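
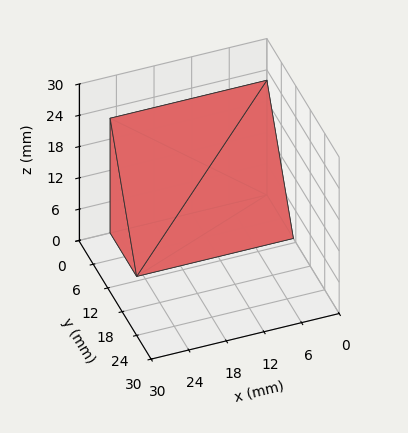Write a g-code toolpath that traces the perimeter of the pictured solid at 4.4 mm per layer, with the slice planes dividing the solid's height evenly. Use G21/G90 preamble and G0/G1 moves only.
Reading the render: the shape is a wedge (ramp): 25 × 11 mm base, rising to 22 mm along the y=0 edge and sloping linearly to z=0 at y=11 (dimensions read to the nearest mm from the axis ticks). For the g-code, the solid's height is divided into equal slices at the stated Δz and each level perimeter traced with G1 moves after a G0 lift.

; perimeter-only toolpath
G21 ; units = mm
G90 ; absolute positioning
G28 ; home
; layer 1
G0 Z4.4
G0 X0.0 Y0.0
G1 X25.0 Y0.0
G1 X25.0 Y8.8
G1 X0.0 Y8.8
G1 X0.0 Y0.0
; layer 2
G0 Z8.8
G0 X0.0 Y0.0
G1 X25.0 Y0.0
G1 X25.0 Y6.6
G1 X0.0 Y6.6
G1 X0.0 Y0.0
; layer 3
G0 Z13.2
G0 X0.0 Y0.0
G1 X25.0 Y0.0
G1 X25.0 Y4.4
G1 X0.0 Y4.4
G1 X0.0 Y0.0
; layer 4
G0 Z17.6
G0 X0.0 Y0.0
G1 X25.0 Y0.0
G1 X25.0 Y2.2
G1 X0.0 Y2.2
G1 X0.0 Y0.0
M2 ; end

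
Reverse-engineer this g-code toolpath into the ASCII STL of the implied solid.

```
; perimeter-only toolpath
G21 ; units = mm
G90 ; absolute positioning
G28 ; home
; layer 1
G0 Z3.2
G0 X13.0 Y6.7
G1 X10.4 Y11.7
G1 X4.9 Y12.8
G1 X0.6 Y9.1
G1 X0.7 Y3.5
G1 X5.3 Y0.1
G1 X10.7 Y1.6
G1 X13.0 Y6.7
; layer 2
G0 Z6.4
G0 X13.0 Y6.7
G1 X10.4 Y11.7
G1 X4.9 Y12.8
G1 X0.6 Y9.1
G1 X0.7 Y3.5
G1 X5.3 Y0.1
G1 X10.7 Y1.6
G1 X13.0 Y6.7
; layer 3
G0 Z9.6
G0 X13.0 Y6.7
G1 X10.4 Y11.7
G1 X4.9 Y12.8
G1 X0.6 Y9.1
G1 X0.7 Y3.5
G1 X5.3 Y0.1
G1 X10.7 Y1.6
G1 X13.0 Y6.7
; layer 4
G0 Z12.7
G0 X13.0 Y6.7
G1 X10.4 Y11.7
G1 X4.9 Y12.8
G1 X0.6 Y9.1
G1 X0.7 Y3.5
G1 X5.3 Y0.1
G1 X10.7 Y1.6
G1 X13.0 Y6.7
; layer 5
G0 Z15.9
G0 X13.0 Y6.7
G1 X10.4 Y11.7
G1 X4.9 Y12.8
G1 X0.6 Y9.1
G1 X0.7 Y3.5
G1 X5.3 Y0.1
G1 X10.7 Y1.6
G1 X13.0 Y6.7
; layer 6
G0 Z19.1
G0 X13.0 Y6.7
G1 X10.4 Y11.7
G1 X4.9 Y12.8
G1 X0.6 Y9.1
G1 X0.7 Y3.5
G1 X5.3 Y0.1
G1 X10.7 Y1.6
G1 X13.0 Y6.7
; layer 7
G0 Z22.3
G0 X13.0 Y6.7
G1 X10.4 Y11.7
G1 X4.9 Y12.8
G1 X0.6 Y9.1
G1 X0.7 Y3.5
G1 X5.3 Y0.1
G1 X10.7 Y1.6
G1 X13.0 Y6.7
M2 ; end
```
solid part
  facet normal 0.0000 0.0000 -1.0000
    outer loop
      vertex 4.9 12.8 0.0
      vertex 10.4 11.7 0.0
      vertex 13.0 6.7 0.0
    endloop
  endfacet
  facet normal 0.0000 0.0000 -1.0000
    outer loop
      vertex 0.6 9.1 0.0
      vertex 4.9 12.8 0.0
      vertex 13.0 6.7 0.0
    endloop
  endfacet
  facet normal 0.0000 0.0000 -1.0000
    outer loop
      vertex 0.7 3.5 0.0
      vertex 0.6 9.1 0.0
      vertex 13.0 6.7 0.0
    endloop
  endfacet
  facet normal 0.0000 0.0000 -1.0000
    outer loop
      vertex 5.3 0.1 0.0
      vertex 0.7 3.5 0.0
      vertex 13.0 6.7 0.0
    endloop
  endfacet
  facet normal 0.0000 0.0000 -1.0000
    outer loop
      vertex 10.7 1.6 0.0
      vertex 5.3 0.1 0.0
      vertex 13.0 6.7 0.0
    endloop
  endfacet
  facet normal 0.0000 0.0000 1.0000
    outer loop
      vertex 13.0 6.7 22.3
      vertex 10.4 11.7 22.3
      vertex 4.9 12.8 22.3
    endloop
  endfacet
  facet normal 0.0000 0.0000 1.0000
    outer loop
      vertex 13.0 6.7 22.3
      vertex 4.9 12.8 22.3
      vertex 0.6 9.1 22.3
    endloop
  endfacet
  facet normal 0.0000 0.0000 1.0000
    outer loop
      vertex 13.0 6.7 22.3
      vertex 0.6 9.1 22.3
      vertex 0.7 3.5 22.3
    endloop
  endfacet
  facet normal 0.0000 0.0000 1.0000
    outer loop
      vertex 13.0 6.7 22.3
      vertex 0.7 3.5 22.3
      vertex 5.3 0.1 22.3
    endloop
  endfacet
  facet normal 0.0000 0.0000 1.0000
    outer loop
      vertex 13.0 6.7 22.3
      vertex 5.3 0.1 22.3
      vertex 10.7 1.6 22.3
    endloop
  endfacet
  facet normal 0.8872 0.4614 0.0000
    outer loop
      vertex 13.0 6.7 0.0
      vertex 10.4 11.7 0.0
      vertex 10.4 11.7 22.3
    endloop
  endfacet
  facet normal 0.8872 0.4614 0.0000
    outer loop
      vertex 13.0 6.7 0.0
      vertex 10.4 11.7 22.3
      vertex 13.0 6.7 22.3
    endloop
  endfacet
  facet normal 0.1961 0.9806 0.0000
    outer loop
      vertex 10.4 11.7 0.0
      vertex 4.9 12.8 0.0
      vertex 4.9 12.8 22.3
    endloop
  endfacet
  facet normal 0.1961 0.9806 0.0000
    outer loop
      vertex 10.4 11.7 0.0
      vertex 4.9 12.8 22.3
      vertex 10.4 11.7 22.3
    endloop
  endfacet
  facet normal -0.6522 0.7580 0.0000
    outer loop
      vertex 4.9 12.8 0.0
      vertex 0.6 9.1 0.0
      vertex 0.6 9.1 22.3
    endloop
  endfacet
  facet normal -0.6522 0.7580 0.0000
    outer loop
      vertex 4.9 12.8 0.0
      vertex 0.6 9.1 22.3
      vertex 4.9 12.8 22.3
    endloop
  endfacet
  facet normal -0.9998 -0.0179 0.0000
    outer loop
      vertex 0.6 9.1 0.0
      vertex 0.7 3.5 0.0
      vertex 0.7 3.5 22.3
    endloop
  endfacet
  facet normal -0.9998 -0.0179 0.0000
    outer loop
      vertex 0.6 9.1 0.0
      vertex 0.7 3.5 22.3
      vertex 0.6 9.1 22.3
    endloop
  endfacet
  facet normal -0.5944 -0.8042 0.0000
    outer loop
      vertex 0.7 3.5 0.0
      vertex 5.3 0.1 0.0
      vertex 5.3 0.1 22.3
    endloop
  endfacet
  facet normal -0.5944 -0.8042 0.0000
    outer loop
      vertex 0.7 3.5 0.0
      vertex 5.3 0.1 22.3
      vertex 0.7 3.5 22.3
    endloop
  endfacet
  facet normal 0.2676 -0.9635 0.0000
    outer loop
      vertex 5.3 0.1 0.0
      vertex 10.7 1.6 0.0
      vertex 10.7 1.6 22.3
    endloop
  endfacet
  facet normal 0.2676 -0.9635 0.0000
    outer loop
      vertex 5.3 0.1 0.0
      vertex 10.7 1.6 22.3
      vertex 5.3 0.1 22.3
    endloop
  endfacet
  facet normal 0.9116 -0.4111 0.0000
    outer loop
      vertex 10.7 1.6 0.0
      vertex 13.0 6.7 0.0
      vertex 13.0 6.7 22.3
    endloop
  endfacet
  facet normal 0.9116 -0.4111 0.0000
    outer loop
      vertex 10.7 1.6 0.0
      vertex 13.0 6.7 22.3
      vertex 10.7 1.6 22.3
    endloop
  endfacet
endsolid part

The G0 Z moves step by Δz≈3.2 mm. Every layer's G1 loop is the same polygon, so the solid is a straight extrusion of it from z=0 to z≈22.3. Closing with flat bottom and top caps and triangulating gives 24 facets — a regular 7-sided prism (a cylinder approximated with 7 flat sides), circumscribed radius ≈ 6.5 mm, height ≈ 22.3 mm.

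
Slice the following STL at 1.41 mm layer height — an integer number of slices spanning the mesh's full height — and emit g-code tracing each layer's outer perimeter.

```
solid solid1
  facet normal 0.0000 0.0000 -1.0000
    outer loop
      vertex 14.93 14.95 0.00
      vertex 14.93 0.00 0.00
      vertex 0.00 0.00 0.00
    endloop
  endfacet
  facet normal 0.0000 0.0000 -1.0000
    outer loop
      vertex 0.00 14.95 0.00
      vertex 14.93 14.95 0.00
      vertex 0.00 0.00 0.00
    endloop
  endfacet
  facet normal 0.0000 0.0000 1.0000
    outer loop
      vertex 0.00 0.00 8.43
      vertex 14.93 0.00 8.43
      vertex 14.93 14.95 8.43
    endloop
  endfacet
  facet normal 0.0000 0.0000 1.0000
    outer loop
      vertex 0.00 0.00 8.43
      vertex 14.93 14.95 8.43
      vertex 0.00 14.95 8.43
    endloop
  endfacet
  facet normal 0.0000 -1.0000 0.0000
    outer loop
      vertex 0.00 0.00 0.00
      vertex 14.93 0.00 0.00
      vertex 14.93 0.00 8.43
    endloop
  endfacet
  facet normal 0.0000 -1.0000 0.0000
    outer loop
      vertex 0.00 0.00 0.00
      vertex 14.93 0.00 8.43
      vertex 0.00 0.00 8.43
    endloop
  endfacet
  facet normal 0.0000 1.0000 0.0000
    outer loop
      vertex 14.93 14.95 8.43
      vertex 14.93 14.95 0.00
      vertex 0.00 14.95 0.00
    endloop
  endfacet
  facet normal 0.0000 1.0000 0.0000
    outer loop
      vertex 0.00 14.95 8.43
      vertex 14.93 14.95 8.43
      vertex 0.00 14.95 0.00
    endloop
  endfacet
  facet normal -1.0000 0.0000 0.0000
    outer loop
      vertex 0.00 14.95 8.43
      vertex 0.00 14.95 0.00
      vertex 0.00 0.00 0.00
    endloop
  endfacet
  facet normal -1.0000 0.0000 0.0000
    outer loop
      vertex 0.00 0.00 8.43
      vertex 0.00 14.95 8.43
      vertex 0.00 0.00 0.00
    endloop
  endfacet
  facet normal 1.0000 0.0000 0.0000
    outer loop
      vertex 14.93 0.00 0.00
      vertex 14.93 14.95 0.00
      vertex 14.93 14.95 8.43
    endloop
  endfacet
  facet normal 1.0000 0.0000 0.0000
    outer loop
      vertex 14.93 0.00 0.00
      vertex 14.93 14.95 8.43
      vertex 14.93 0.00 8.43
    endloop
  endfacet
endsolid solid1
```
; perimeter-only toolpath
G21 ; units = mm
G90 ; absolute positioning
G28 ; home
; layer 1
G0 Z1.41
G0 X0.00 Y0.00
G1 X14.93 Y0.00
G1 X14.93 Y14.95
G1 X0.00 Y14.95
G1 X0.00 Y0.00
; layer 2
G0 Z2.81
G0 X0.00 Y0.00
G1 X14.93 Y0.00
G1 X14.93 Y14.95
G1 X0.00 Y14.95
G1 X0.00 Y0.00
; layer 3
G0 Z4.21
G0 X0.00 Y0.00
G1 X14.93 Y0.00
G1 X14.93 Y14.95
G1 X0.00 Y14.95
G1 X0.00 Y0.00
; layer 4
G0 Z5.62
G0 X0.00 Y0.00
G1 X14.93 Y0.00
G1 X14.93 Y14.95
G1 X0.00 Y14.95
G1 X0.00 Y0.00
; layer 5
G0 Z7.03
G0 X0.00 Y0.00
G1 X14.93 Y0.00
G1 X14.93 Y14.95
G1 X0.00 Y14.95
G1 X0.00 Y0.00
; layer 6
G0 Z8.43
G0 X0.00 Y0.00
G1 X14.93 Y0.00
G1 X14.93 Y14.95
G1 X0.00 Y14.95
G1 X0.00 Y0.00
M2 ; end

The solid is a rectangular box, roughly 14.9 × 14.9 mm footprint and 8.43 mm tall. Slicing at Δz = 1.41 mm — 6 equal slices spanning the solid's height, so layer i sits at z = i·h/6 — gives 6 non-empty perimeters. Each is a 4-segment closed polygon; G0 lifts to the layer z and rapids to the start vertex, then G1 traces the edges.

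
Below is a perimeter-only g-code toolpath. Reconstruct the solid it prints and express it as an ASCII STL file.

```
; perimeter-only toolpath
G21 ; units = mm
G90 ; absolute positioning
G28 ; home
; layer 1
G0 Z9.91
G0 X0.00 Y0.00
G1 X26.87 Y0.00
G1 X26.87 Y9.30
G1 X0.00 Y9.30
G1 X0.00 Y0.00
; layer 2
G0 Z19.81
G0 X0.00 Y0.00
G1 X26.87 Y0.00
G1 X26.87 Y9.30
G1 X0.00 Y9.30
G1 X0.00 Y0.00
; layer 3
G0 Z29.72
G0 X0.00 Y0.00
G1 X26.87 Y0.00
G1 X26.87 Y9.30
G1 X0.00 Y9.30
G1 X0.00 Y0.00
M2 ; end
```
solid part
  facet normal 0.0000 0.0000 -1.0000
    outer loop
      vertex 26.87 9.30 0.00
      vertex 26.87 0.00 0.00
      vertex 0.00 0.00 0.00
    endloop
  endfacet
  facet normal 0.0000 0.0000 -1.0000
    outer loop
      vertex 0.00 9.30 0.00
      vertex 26.87 9.30 0.00
      vertex 0.00 0.00 0.00
    endloop
  endfacet
  facet normal 0.0000 0.0000 1.0000
    outer loop
      vertex 0.00 0.00 29.72
      vertex 26.87 0.00 29.72
      vertex 26.87 9.30 29.72
    endloop
  endfacet
  facet normal 0.0000 0.0000 1.0000
    outer loop
      vertex 0.00 0.00 29.72
      vertex 26.87 9.30 29.72
      vertex 0.00 9.30 29.72
    endloop
  endfacet
  facet normal 0.0000 -1.0000 0.0000
    outer loop
      vertex 0.00 0.00 0.00
      vertex 26.87 0.00 0.00
      vertex 26.87 0.00 29.72
    endloop
  endfacet
  facet normal 0.0000 -1.0000 0.0000
    outer loop
      vertex 0.00 0.00 0.00
      vertex 26.87 0.00 29.72
      vertex 0.00 0.00 29.72
    endloop
  endfacet
  facet normal 0.0000 1.0000 0.0000
    outer loop
      vertex 26.87 9.30 29.72
      vertex 26.87 9.30 0.00
      vertex 0.00 9.30 0.00
    endloop
  endfacet
  facet normal 0.0000 1.0000 0.0000
    outer loop
      vertex 0.00 9.30 29.72
      vertex 26.87 9.30 29.72
      vertex 0.00 9.30 0.00
    endloop
  endfacet
  facet normal -1.0000 0.0000 0.0000
    outer loop
      vertex 0.00 9.30 29.72
      vertex 0.00 9.30 0.00
      vertex 0.00 0.00 0.00
    endloop
  endfacet
  facet normal -1.0000 0.0000 0.0000
    outer loop
      vertex 0.00 0.00 29.72
      vertex 0.00 9.30 29.72
      vertex 0.00 0.00 0.00
    endloop
  endfacet
  facet normal 1.0000 0.0000 0.0000
    outer loop
      vertex 26.87 0.00 0.00
      vertex 26.87 9.30 0.00
      vertex 26.87 9.30 29.72
    endloop
  endfacet
  facet normal 1.0000 0.0000 0.0000
    outer loop
      vertex 26.87 0.00 0.00
      vertex 26.87 9.30 29.72
      vertex 26.87 0.00 29.72
    endloop
  endfacet
endsolid part

The G0 Z moves step by Δz≈9.91 mm. Every layer's G1 loop is the same polygon, so the solid is a straight extrusion of it from z=0 to z≈29.7. Closing with flat bottom and top caps and triangulating gives 12 facets — a rectangular box, roughly 26.9 × 9.3 mm footprint and 29.7 mm tall.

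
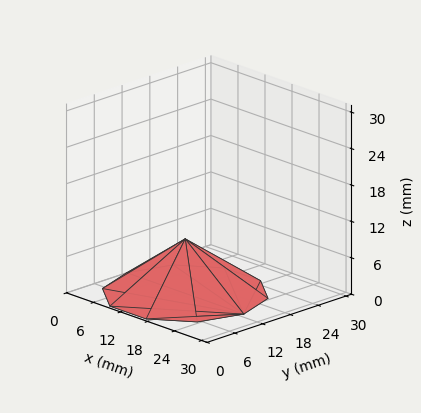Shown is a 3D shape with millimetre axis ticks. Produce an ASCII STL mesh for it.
Reading the render: the shape is a regular 10-sided pyramid, base circumscribed radius ≈ 13 mm, apex at z ≈ 9 mm (dimensions read to the nearest mm from the axis ticks). For the STL, each face is triangulated and given an outward normal.

solid part
  facet normal 0.0000 0.0000 -1.0000
    outer loop
      vertex 17.02 25.36 0.00
      vertex 23.52 20.64 0.00
      vertex 26.00 13.00 0.00
    endloop
  endfacet
  facet normal 0.0000 0.0000 -1.0000
    outer loop
      vertex 8.98 25.36 0.00
      vertex 17.02 25.36 0.00
      vertex 26.00 13.00 0.00
    endloop
  endfacet
  facet normal 0.0000 0.0000 -1.0000
    outer loop
      vertex 2.48 20.64 0.00
      vertex 8.98 25.36 0.00
      vertex 26.00 13.00 0.00
    endloop
  endfacet
  facet normal 0.0000 0.0000 -1.0000
    outer loop
      vertex 0.00 13.00 0.00
      vertex 2.48 20.64 0.00
      vertex 26.00 13.00 0.00
    endloop
  endfacet
  facet normal 0.0000 0.0000 -1.0000
    outer loop
      vertex 2.48 5.36 0.00
      vertex 0.00 13.00 0.00
      vertex 26.00 13.00 0.00
    endloop
  endfacet
  facet normal 0.0000 0.0000 -1.0000
    outer loop
      vertex 8.98 0.64 0.00
      vertex 2.48 5.36 0.00
      vertex 26.00 13.00 0.00
    endloop
  endfacet
  facet normal 0.0000 0.0000 -1.0000
    outer loop
      vertex 17.02 0.64 0.00
      vertex 8.98 0.64 0.00
      vertex 26.00 13.00 0.00
    endloop
  endfacet
  facet normal 0.0000 0.0000 -1.0000
    outer loop
      vertex 23.52 5.36 0.00
      vertex 17.02 0.64 0.00
      vertex 26.00 13.00 0.00
    endloop
  endfacet
  facet normal 0.5597 0.1817 0.8085
    outer loop
      vertex 26.00 13.00 0.00
      vertex 23.52 20.64 0.00
      vertex 13.00 13.00 9.00
    endloop
  endfacet
  facet normal 0.3458 0.4762 0.8085
    outer loop
      vertex 23.52 20.64 0.00
      vertex 17.02 25.36 0.00
      vertex 13.00 13.00 9.00
    endloop
  endfacet
  facet normal 0.0000 0.5886 0.8084
    outer loop
      vertex 17.02 25.36 0.00
      vertex 8.98 25.36 0.00
      vertex 13.00 13.00 9.00
    endloop
  endfacet
  facet normal -0.3458 0.4762 0.8085
    outer loop
      vertex 8.98 25.36 0.00
      vertex 2.48 20.64 0.00
      vertex 13.00 13.00 9.00
    endloop
  endfacet
  facet normal -0.5597 0.1817 0.8085
    outer loop
      vertex 2.48 20.64 0.00
      vertex 0.00 13.00 0.00
      vertex 13.00 13.00 9.00
    endloop
  endfacet
  facet normal -0.5597 -0.1817 0.8085
    outer loop
      vertex 0.00 13.00 0.00
      vertex 2.48 5.36 0.00
      vertex 13.00 13.00 9.00
    endloop
  endfacet
  facet normal -0.3458 -0.4762 0.8085
    outer loop
      vertex 2.48 5.36 0.00
      vertex 8.98 0.64 0.00
      vertex 13.00 13.00 9.00
    endloop
  endfacet
  facet normal 0.0000 -0.5886 0.8084
    outer loop
      vertex 8.98 0.64 0.00
      vertex 17.02 0.64 0.00
      vertex 13.00 13.00 9.00
    endloop
  endfacet
  facet normal 0.3458 -0.4762 0.8085
    outer loop
      vertex 17.02 0.64 0.00
      vertex 23.52 5.36 0.00
      vertex 13.00 13.00 9.00
    endloop
  endfacet
  facet normal 0.5597 -0.1817 0.8085
    outer loop
      vertex 23.52 5.36 0.00
      vertex 26.00 13.00 0.00
      vertex 13.00 13.00 9.00
    endloop
  endfacet
endsolid part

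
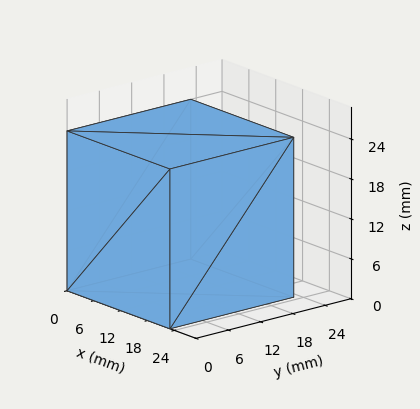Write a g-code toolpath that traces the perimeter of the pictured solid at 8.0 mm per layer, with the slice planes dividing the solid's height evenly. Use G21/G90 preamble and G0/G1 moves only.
Reading the render: the shape is a rectangular box, roughly 23 × 23 mm footprint and 24 mm tall (dimensions read to the nearest mm from the axis ticks). For the g-code, the solid's height is divided into equal slices at the stated Δz and each level perimeter traced with G1 moves after a G0 lift.

; perimeter-only toolpath
G21 ; units = mm
G90 ; absolute positioning
G28 ; home
; layer 1
G0 Z8.0
G0 X0.0 Y0.0
G1 X23.0 Y0.0
G1 X23.0 Y23.0
G1 X0.0 Y23.0
G1 X0.0 Y0.0
; layer 2
G0 Z16.0
G0 X0.0 Y0.0
G1 X23.0 Y0.0
G1 X23.0 Y23.0
G1 X0.0 Y23.0
G1 X0.0 Y0.0
; layer 3
G0 Z24.0
G0 X0.0 Y0.0
G1 X23.0 Y0.0
G1 X23.0 Y23.0
G1 X0.0 Y23.0
G1 X0.0 Y0.0
M2 ; end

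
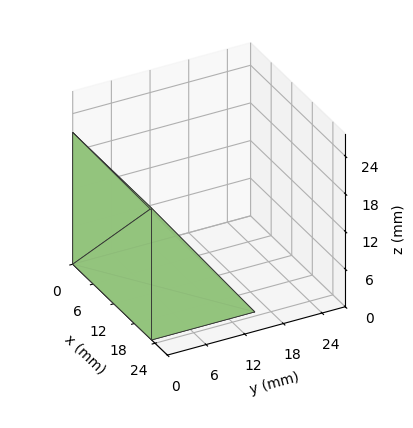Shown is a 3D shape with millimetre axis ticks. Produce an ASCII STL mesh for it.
Reading the render: the shape is a wedge (ramp): 23 × 16 mm base, rising to 21 mm along the y=0 edge and sloping linearly to z=0 at y=16 (dimensions read to the nearest mm from the axis ticks). For the STL, each face is triangulated and given an outward normal.

solid part
  facet normal 0.0000 0.0000 -1.0000
    outer loop
      vertex 23.00 16.00 0.00
      vertex 23.00 0.00 0.00
      vertex 0.00 0.00 0.00
    endloop
  endfacet
  facet normal 0.0000 0.0000 -1.0000
    outer loop
      vertex 0.00 16.00 0.00
      vertex 23.00 16.00 0.00
      vertex 0.00 0.00 0.00
    endloop
  endfacet
  facet normal 0.0000 -1.0000 0.0000
    outer loop
      vertex 0.00 0.00 0.00
      vertex 23.00 0.00 0.00
      vertex 23.00 0.00 21.00
    endloop
  endfacet
  facet normal 0.0000 -1.0000 0.0000
    outer loop
      vertex 0.00 0.00 0.00
      vertex 23.00 0.00 21.00
      vertex 0.00 0.00 21.00
    endloop
  endfacet
  facet normal 0.0000 0.7954 0.6060
    outer loop
      vertex 0.00 0.00 21.00
      vertex 23.00 0.00 21.00
      vertex 23.00 16.00 0.00
    endloop
  endfacet
  facet normal 0.0000 0.7954 0.6060
    outer loop
      vertex 0.00 0.00 21.00
      vertex 23.00 16.00 0.00
      vertex 0.00 16.00 0.00
    endloop
  endfacet
  facet normal -1.0000 0.0000 0.0000
    outer loop
      vertex 0.00 0.00 21.00
      vertex 0.00 16.00 0.00
      vertex 0.00 0.00 0.00
    endloop
  endfacet
  facet normal 1.0000 0.0000 0.0000
    outer loop
      vertex 23.00 0.00 0.00
      vertex 23.00 16.00 0.00
      vertex 23.00 0.00 21.00
    endloop
  endfacet
endsolid part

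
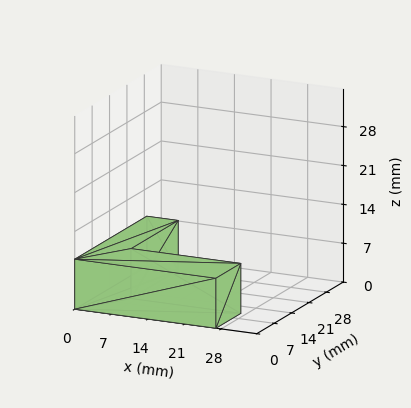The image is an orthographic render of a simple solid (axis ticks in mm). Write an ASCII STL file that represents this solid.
Reading the render: the shape is an L-shaped prism: outer 27 × 29 mm, arm thicknesses ≈ 10 mm (horizontal) and 6 mm (vertical), extruded 9 mm in z (dimensions read to the nearest mm from the axis ticks). For the STL, each face is triangulated and given an outward normal.

solid part
  facet normal 0.0000 0.0000 -1.0000
    outer loop
      vertex 27.00 10.00 0.00
      vertex 27.00 0.00 0.00
      vertex 0.00 0.00 0.00
    endloop
  endfacet
  facet normal 0.0000 0.0000 -1.0000
    outer loop
      vertex 6.00 10.00 0.00
      vertex 27.00 10.00 0.00
      vertex 0.00 0.00 0.00
    endloop
  endfacet
  facet normal 0.0000 0.0000 -1.0000
    outer loop
      vertex 6.00 29.00 0.00
      vertex 6.00 10.00 0.00
      vertex 0.00 0.00 0.00
    endloop
  endfacet
  facet normal 0.0000 0.0000 -1.0000
    outer loop
      vertex 0.00 29.00 0.00
      vertex 6.00 29.00 0.00
      vertex 0.00 0.00 0.00
    endloop
  endfacet
  facet normal 0.0000 0.0000 1.0000
    outer loop
      vertex 0.00 0.00 9.00
      vertex 27.00 0.00 9.00
      vertex 27.00 10.00 9.00
    endloop
  endfacet
  facet normal 0.0000 0.0000 1.0000
    outer loop
      vertex 0.00 0.00 9.00
      vertex 27.00 10.00 9.00
      vertex 6.00 10.00 9.00
    endloop
  endfacet
  facet normal 0.0000 0.0000 1.0000
    outer loop
      vertex 0.00 0.00 9.00
      vertex 6.00 10.00 9.00
      vertex 6.00 29.00 9.00
    endloop
  endfacet
  facet normal 0.0000 0.0000 1.0000
    outer loop
      vertex 0.00 0.00 9.00
      vertex 6.00 29.00 9.00
      vertex 0.00 29.00 9.00
    endloop
  endfacet
  facet normal 0.0000 -1.0000 0.0000
    outer loop
      vertex 0.00 0.00 0.00
      vertex 27.00 0.00 0.00
      vertex 27.00 0.00 9.00
    endloop
  endfacet
  facet normal 0.0000 -1.0000 0.0000
    outer loop
      vertex 0.00 0.00 0.00
      vertex 27.00 0.00 9.00
      vertex 0.00 0.00 9.00
    endloop
  endfacet
  facet normal 1.0000 0.0000 0.0000
    outer loop
      vertex 27.00 0.00 0.00
      vertex 27.00 10.00 0.00
      vertex 27.00 10.00 9.00
    endloop
  endfacet
  facet normal 1.0000 0.0000 0.0000
    outer loop
      vertex 27.00 0.00 0.00
      vertex 27.00 10.00 9.00
      vertex 27.00 0.00 9.00
    endloop
  endfacet
  facet normal 0.0000 1.0000 0.0000
    outer loop
      vertex 27.00 10.00 0.00
      vertex 6.00 10.00 0.00
      vertex 6.00 10.00 9.00
    endloop
  endfacet
  facet normal 0.0000 1.0000 0.0000
    outer loop
      vertex 27.00 10.00 0.00
      vertex 6.00 10.00 9.00
      vertex 27.00 10.00 9.00
    endloop
  endfacet
  facet normal 1.0000 0.0000 0.0000
    outer loop
      vertex 6.00 10.00 0.00
      vertex 6.00 29.00 0.00
      vertex 6.00 29.00 9.00
    endloop
  endfacet
  facet normal 1.0000 0.0000 0.0000
    outer loop
      vertex 6.00 10.00 0.00
      vertex 6.00 29.00 9.00
      vertex 6.00 10.00 9.00
    endloop
  endfacet
  facet normal 0.0000 1.0000 0.0000
    outer loop
      vertex 6.00 29.00 0.00
      vertex 0.00 29.00 0.00
      vertex 0.00 29.00 9.00
    endloop
  endfacet
  facet normal 0.0000 1.0000 0.0000
    outer loop
      vertex 6.00 29.00 0.00
      vertex 0.00 29.00 9.00
      vertex 6.00 29.00 9.00
    endloop
  endfacet
  facet normal -1.0000 0.0000 0.0000
    outer loop
      vertex 0.00 29.00 0.00
      vertex 0.00 0.00 0.00
      vertex 0.00 0.00 9.00
    endloop
  endfacet
  facet normal -1.0000 0.0000 0.0000
    outer loop
      vertex 0.00 29.00 0.00
      vertex 0.00 0.00 9.00
      vertex 0.00 29.00 9.00
    endloop
  endfacet
endsolid part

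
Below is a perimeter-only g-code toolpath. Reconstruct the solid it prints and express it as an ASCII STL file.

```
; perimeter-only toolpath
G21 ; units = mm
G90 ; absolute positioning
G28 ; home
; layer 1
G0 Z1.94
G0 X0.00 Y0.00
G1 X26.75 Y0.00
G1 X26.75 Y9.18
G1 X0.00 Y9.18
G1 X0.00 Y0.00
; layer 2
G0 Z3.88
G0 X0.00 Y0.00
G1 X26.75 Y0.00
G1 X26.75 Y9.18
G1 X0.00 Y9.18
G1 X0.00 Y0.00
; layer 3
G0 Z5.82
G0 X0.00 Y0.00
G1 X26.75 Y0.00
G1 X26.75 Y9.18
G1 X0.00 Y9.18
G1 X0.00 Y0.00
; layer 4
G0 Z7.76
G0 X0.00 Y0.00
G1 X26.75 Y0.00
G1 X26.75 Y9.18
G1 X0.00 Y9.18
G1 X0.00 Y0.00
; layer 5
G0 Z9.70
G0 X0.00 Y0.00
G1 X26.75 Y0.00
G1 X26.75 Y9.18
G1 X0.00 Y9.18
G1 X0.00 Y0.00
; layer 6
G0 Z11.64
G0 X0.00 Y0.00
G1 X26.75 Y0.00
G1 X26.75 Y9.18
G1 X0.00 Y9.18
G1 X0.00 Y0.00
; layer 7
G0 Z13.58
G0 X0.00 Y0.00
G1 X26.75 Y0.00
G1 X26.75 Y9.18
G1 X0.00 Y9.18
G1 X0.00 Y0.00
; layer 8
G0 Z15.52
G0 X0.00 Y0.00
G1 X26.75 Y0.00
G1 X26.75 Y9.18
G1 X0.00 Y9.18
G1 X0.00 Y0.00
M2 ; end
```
solid part
  facet normal 0.0000 0.0000 -1.0000
    outer loop
      vertex 26.75 9.18 0.00
      vertex 26.75 0.00 0.00
      vertex 0.00 0.00 0.00
    endloop
  endfacet
  facet normal 0.0000 0.0000 -1.0000
    outer loop
      vertex 0.00 9.18 0.00
      vertex 26.75 9.18 0.00
      vertex 0.00 0.00 0.00
    endloop
  endfacet
  facet normal 0.0000 0.0000 1.0000
    outer loop
      vertex 0.00 0.00 15.52
      vertex 26.75 0.00 15.52
      vertex 26.75 9.18 15.52
    endloop
  endfacet
  facet normal 0.0000 0.0000 1.0000
    outer loop
      vertex 0.00 0.00 15.52
      vertex 26.75 9.18 15.52
      vertex 0.00 9.18 15.52
    endloop
  endfacet
  facet normal 0.0000 -1.0000 0.0000
    outer loop
      vertex 0.00 0.00 0.00
      vertex 26.75 0.00 0.00
      vertex 26.75 0.00 15.52
    endloop
  endfacet
  facet normal 0.0000 -1.0000 0.0000
    outer loop
      vertex 0.00 0.00 0.00
      vertex 26.75 0.00 15.52
      vertex 0.00 0.00 15.52
    endloop
  endfacet
  facet normal 0.0000 1.0000 0.0000
    outer loop
      vertex 26.75 9.18 15.52
      vertex 26.75 9.18 0.00
      vertex 0.00 9.18 0.00
    endloop
  endfacet
  facet normal 0.0000 1.0000 0.0000
    outer loop
      vertex 0.00 9.18 15.52
      vertex 26.75 9.18 15.52
      vertex 0.00 9.18 0.00
    endloop
  endfacet
  facet normal -1.0000 0.0000 0.0000
    outer loop
      vertex 0.00 9.18 15.52
      vertex 0.00 9.18 0.00
      vertex 0.00 0.00 0.00
    endloop
  endfacet
  facet normal -1.0000 0.0000 0.0000
    outer loop
      vertex 0.00 0.00 15.52
      vertex 0.00 9.18 15.52
      vertex 0.00 0.00 0.00
    endloop
  endfacet
  facet normal 1.0000 0.0000 0.0000
    outer loop
      vertex 26.75 0.00 0.00
      vertex 26.75 9.18 0.00
      vertex 26.75 9.18 15.52
    endloop
  endfacet
  facet normal 1.0000 0.0000 0.0000
    outer loop
      vertex 26.75 0.00 0.00
      vertex 26.75 9.18 15.52
      vertex 26.75 0.00 15.52
    endloop
  endfacet
endsolid part

The G0 Z moves step by Δz≈1.94 mm. Every layer's G1 loop is the same polygon, so the solid is a straight extrusion of it from z=0 to z≈15.5. Closing with flat bottom and top caps and triangulating gives 12 facets — a rectangular box, roughly 26.8 × 9.18 mm footprint and 15.5 mm tall.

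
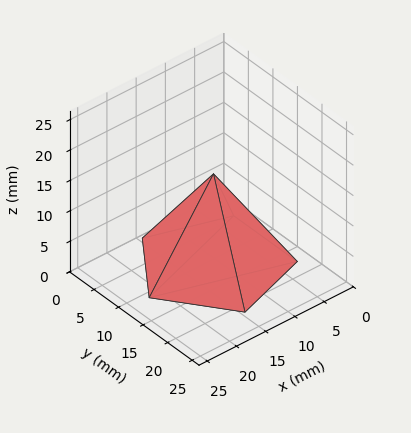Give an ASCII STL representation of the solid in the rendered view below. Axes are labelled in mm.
Reading the render: the shape is a regular 5-sided pyramid, base circumscribed radius ≈ 11 mm, apex at z ≈ 15 mm (dimensions read to the nearest mm from the axis ticks). For the STL, each face is triangulated and given an outward normal.

solid part
  facet normal 0.0000 0.0000 -1.0000
    outer loop
      vertex 2.10 17.47 0.00
      vertex 14.40 21.46 0.00
      vertex 22.00 11.00 0.00
    endloop
  endfacet
  facet normal 0.0000 0.0000 -1.0000
    outer loop
      vertex 2.10 4.53 0.00
      vertex 2.10 17.47 0.00
      vertex 22.00 11.00 0.00
    endloop
  endfacet
  facet normal 0.0000 0.0000 -1.0000
    outer loop
      vertex 14.40 0.54 0.00
      vertex 2.10 4.53 0.00
      vertex 22.00 11.00 0.00
    endloop
  endfacet
  facet normal 0.6958 0.5055 0.5102
    outer loop
      vertex 22.00 11.00 0.00
      vertex 14.40 21.46 0.00
      vertex 11.00 11.00 15.00
    endloop
  endfacet
  facet normal -0.2654 0.8180 0.5103
    outer loop
      vertex 14.40 21.46 0.00
      vertex 2.10 17.47 0.00
      vertex 11.00 11.00 15.00
    endloop
  endfacet
  facet normal -0.8600 0.0000 0.5103
    outer loop
      vertex 2.10 17.47 0.00
      vertex 2.10 4.53 0.00
      vertex 11.00 11.00 15.00
    endloop
  endfacet
  facet normal -0.2654 -0.8180 0.5103
    outer loop
      vertex 2.10 4.53 0.00
      vertex 14.40 0.54 0.00
      vertex 11.00 11.00 15.00
    endloop
  endfacet
  facet normal 0.6958 -0.5055 0.5102
    outer loop
      vertex 14.40 0.54 0.00
      vertex 22.00 11.00 0.00
      vertex 11.00 11.00 15.00
    endloop
  endfacet
endsolid part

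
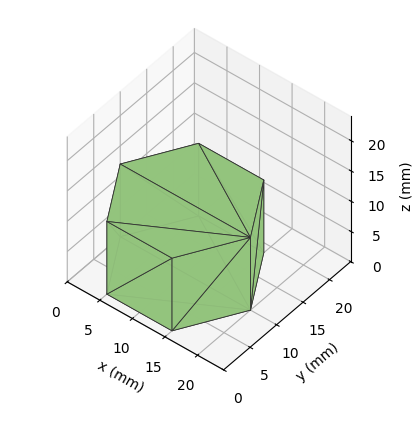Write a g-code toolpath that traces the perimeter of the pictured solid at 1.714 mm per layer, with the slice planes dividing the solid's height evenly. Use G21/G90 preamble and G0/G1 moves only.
Reading the render: the shape is a regular 6-sided prism (a cylinder approximated with 6 flat sides), circumscribed radius ≈ 10 mm, height ≈ 12 mm (dimensions read to the nearest mm from the axis ticks). For the g-code, the solid's height is divided into equal slices at the stated Δz and each level perimeter traced with G1 moves after a G0 lift.

; perimeter-only toolpath
G21 ; units = mm
G90 ; absolute positioning
G28 ; home
; layer 1
G0 Z1.714
G0 X20.000 Y10.000
G1 X15.000 Y18.660
G1 X5.000 Y18.660
G1 X0.000 Y10.000
G1 X5.000 Y1.340
G1 X15.000 Y1.340
G1 X20.000 Y10.000
; layer 2
G0 Z3.429
G0 X20.000 Y10.000
G1 X15.000 Y18.660
G1 X5.000 Y18.660
G1 X0.000 Y10.000
G1 X5.000 Y1.340
G1 X15.000 Y1.340
G1 X20.000 Y10.000
; layer 3
G0 Z5.143
G0 X20.000 Y10.000
G1 X15.000 Y18.660
G1 X5.000 Y18.660
G1 X0.000 Y10.000
G1 X5.000 Y1.340
G1 X15.000 Y1.340
G1 X20.000 Y10.000
; layer 4
G0 Z6.857
G0 X20.000 Y10.000
G1 X15.000 Y18.660
G1 X5.000 Y18.660
G1 X0.000 Y10.000
G1 X5.000 Y1.340
G1 X15.000 Y1.340
G1 X20.000 Y10.000
; layer 5
G0 Z8.571
G0 X20.000 Y10.000
G1 X15.000 Y18.660
G1 X5.000 Y18.660
G1 X0.000 Y10.000
G1 X5.000 Y1.340
G1 X15.000 Y1.340
G1 X20.000 Y10.000
; layer 6
G0 Z10.286
G0 X20.000 Y10.000
G1 X15.000 Y18.660
G1 X5.000 Y18.660
G1 X0.000 Y10.000
G1 X5.000 Y1.340
G1 X15.000 Y1.340
G1 X20.000 Y10.000
; layer 7
G0 Z12.000
G0 X20.000 Y10.000
G1 X15.000 Y18.660
G1 X5.000 Y18.660
G1 X0.000 Y10.000
G1 X5.000 Y1.340
G1 X15.000 Y1.340
G1 X20.000 Y10.000
M2 ; end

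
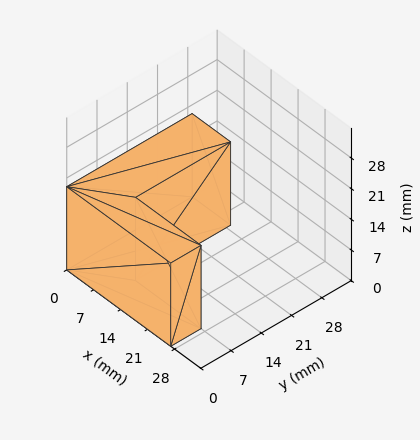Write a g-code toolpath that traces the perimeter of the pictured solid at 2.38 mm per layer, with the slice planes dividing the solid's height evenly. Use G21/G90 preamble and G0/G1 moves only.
Reading the render: the shape is an L-shaped prism: outer 27 × 29 mm, arm thicknesses ≈ 7 mm (horizontal) and 10 mm (vertical), extruded 19 mm in z (dimensions read to the nearest mm from the axis ticks). For the g-code, the solid's height is divided into equal slices at the stated Δz and each level perimeter traced with G1 moves after a G0 lift.

; perimeter-only toolpath
G21 ; units = mm
G90 ; absolute positioning
G28 ; home
; layer 1
G0 Z2.38
G0 X0.00 Y0.00
G1 X27.00 Y0.00
G1 X27.00 Y7.00
G1 X10.00 Y7.00
G1 X10.00 Y29.00
G1 X0.00 Y29.00
G1 X0.00 Y0.00
; layer 2
G0 Z4.75
G0 X0.00 Y0.00
G1 X27.00 Y0.00
G1 X27.00 Y7.00
G1 X10.00 Y7.00
G1 X10.00 Y29.00
G1 X0.00 Y29.00
G1 X0.00 Y0.00
; layer 3
G0 Z7.12
G0 X0.00 Y0.00
G1 X27.00 Y0.00
G1 X27.00 Y7.00
G1 X10.00 Y7.00
G1 X10.00 Y29.00
G1 X0.00 Y29.00
G1 X0.00 Y0.00
; layer 4
G0 Z9.50
G0 X0.00 Y0.00
G1 X27.00 Y0.00
G1 X27.00 Y7.00
G1 X10.00 Y7.00
G1 X10.00 Y29.00
G1 X0.00 Y29.00
G1 X0.00 Y0.00
; layer 5
G0 Z11.88
G0 X0.00 Y0.00
G1 X27.00 Y0.00
G1 X27.00 Y7.00
G1 X10.00 Y7.00
G1 X10.00 Y29.00
G1 X0.00 Y29.00
G1 X0.00 Y0.00
; layer 6
G0 Z14.25
G0 X0.00 Y0.00
G1 X27.00 Y0.00
G1 X27.00 Y7.00
G1 X10.00 Y7.00
G1 X10.00 Y29.00
G1 X0.00 Y29.00
G1 X0.00 Y0.00
; layer 7
G0 Z16.62
G0 X0.00 Y0.00
G1 X27.00 Y0.00
G1 X27.00 Y7.00
G1 X10.00 Y7.00
G1 X10.00 Y29.00
G1 X0.00 Y29.00
G1 X0.00 Y0.00
; layer 8
G0 Z19.00
G0 X0.00 Y0.00
G1 X27.00 Y0.00
G1 X27.00 Y7.00
G1 X10.00 Y7.00
G1 X10.00 Y29.00
G1 X0.00 Y29.00
G1 X0.00 Y0.00
M2 ; end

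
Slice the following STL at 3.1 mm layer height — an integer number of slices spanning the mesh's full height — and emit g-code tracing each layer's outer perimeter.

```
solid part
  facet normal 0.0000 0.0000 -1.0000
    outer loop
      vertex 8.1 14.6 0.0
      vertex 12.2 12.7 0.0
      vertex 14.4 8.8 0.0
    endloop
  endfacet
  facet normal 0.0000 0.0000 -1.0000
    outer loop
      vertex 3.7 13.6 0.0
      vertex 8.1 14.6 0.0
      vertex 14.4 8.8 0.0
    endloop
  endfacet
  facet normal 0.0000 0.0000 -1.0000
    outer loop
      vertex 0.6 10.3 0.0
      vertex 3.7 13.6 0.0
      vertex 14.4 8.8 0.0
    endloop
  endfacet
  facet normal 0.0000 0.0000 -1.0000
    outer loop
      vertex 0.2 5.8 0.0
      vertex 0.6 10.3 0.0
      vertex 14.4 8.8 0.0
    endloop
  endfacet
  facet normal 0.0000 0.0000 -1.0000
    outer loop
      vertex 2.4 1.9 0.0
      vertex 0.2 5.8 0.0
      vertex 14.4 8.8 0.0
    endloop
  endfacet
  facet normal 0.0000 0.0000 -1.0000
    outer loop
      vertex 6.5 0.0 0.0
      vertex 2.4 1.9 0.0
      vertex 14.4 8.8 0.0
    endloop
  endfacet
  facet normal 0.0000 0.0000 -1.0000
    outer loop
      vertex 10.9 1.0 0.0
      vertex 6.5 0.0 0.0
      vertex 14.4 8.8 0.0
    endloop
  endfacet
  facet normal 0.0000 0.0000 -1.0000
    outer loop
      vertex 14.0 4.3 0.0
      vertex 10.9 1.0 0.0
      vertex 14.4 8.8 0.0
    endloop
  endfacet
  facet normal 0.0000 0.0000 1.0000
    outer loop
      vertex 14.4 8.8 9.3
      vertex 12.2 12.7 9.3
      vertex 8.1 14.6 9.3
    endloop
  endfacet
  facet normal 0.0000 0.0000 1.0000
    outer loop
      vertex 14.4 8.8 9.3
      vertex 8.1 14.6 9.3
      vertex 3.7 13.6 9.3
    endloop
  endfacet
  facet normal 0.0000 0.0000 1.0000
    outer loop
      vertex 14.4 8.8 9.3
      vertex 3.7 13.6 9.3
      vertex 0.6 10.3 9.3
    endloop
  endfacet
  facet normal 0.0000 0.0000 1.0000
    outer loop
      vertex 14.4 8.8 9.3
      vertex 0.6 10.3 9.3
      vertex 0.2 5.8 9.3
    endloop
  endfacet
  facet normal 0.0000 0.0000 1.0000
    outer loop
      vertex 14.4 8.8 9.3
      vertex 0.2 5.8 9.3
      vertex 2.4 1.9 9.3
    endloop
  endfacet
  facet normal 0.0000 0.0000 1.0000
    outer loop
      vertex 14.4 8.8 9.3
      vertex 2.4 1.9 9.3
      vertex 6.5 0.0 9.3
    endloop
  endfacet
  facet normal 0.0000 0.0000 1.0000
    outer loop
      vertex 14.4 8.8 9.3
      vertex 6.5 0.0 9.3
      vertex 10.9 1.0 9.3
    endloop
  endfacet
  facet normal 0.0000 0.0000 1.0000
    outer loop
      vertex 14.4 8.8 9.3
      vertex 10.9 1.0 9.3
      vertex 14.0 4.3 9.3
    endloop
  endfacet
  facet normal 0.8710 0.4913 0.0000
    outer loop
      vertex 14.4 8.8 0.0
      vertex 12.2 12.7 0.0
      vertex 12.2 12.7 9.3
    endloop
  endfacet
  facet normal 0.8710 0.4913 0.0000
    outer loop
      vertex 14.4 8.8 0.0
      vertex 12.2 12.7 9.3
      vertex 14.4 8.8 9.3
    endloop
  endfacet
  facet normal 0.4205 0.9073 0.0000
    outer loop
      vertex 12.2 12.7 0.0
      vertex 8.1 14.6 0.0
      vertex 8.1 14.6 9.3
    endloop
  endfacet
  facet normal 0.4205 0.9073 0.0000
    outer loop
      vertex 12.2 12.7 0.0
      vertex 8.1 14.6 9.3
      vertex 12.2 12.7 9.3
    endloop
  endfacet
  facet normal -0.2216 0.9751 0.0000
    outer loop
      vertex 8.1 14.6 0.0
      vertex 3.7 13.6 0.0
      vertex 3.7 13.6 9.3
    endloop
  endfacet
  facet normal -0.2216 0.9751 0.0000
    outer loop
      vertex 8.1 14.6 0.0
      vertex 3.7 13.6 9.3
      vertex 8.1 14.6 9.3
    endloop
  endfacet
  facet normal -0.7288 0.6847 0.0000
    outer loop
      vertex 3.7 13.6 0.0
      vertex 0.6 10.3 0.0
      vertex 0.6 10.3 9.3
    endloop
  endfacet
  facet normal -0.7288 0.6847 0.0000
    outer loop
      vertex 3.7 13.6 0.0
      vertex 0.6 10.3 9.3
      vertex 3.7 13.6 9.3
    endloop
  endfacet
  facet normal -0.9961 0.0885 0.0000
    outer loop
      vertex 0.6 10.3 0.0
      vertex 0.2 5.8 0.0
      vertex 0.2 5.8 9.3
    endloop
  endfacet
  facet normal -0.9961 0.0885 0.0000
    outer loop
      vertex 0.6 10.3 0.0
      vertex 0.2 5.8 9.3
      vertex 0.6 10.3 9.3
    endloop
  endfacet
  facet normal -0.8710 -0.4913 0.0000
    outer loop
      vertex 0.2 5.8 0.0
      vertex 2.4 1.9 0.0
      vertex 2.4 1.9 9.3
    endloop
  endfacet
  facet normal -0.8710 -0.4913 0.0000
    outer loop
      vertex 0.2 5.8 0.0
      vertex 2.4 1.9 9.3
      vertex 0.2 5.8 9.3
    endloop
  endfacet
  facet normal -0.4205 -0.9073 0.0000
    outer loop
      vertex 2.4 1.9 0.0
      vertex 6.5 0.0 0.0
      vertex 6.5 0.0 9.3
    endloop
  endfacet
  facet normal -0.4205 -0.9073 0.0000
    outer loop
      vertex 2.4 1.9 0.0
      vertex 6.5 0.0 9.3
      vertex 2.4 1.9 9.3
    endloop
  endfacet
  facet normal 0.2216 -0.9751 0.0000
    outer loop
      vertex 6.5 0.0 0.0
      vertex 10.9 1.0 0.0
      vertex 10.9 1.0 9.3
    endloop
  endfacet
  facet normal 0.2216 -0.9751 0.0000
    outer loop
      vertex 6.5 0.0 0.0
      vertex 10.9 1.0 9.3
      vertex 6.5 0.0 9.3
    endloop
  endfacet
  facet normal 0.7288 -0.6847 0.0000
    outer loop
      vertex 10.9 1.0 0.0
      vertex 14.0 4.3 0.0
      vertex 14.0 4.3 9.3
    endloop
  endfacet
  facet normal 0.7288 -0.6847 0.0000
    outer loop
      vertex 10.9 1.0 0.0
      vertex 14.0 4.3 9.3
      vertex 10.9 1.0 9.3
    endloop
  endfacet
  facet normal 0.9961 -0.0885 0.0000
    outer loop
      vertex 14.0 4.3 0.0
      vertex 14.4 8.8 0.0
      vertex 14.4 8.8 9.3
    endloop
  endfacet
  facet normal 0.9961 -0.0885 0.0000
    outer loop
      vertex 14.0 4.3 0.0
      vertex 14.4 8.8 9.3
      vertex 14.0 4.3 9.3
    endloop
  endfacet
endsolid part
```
; perimeter-only toolpath
G21 ; units = mm
G90 ; absolute positioning
G28 ; home
; layer 1
G0 Z3.1
G0 X14.4 Y8.8
G1 X12.2 Y12.7
G1 X8.1 Y14.6
G1 X3.7 Y13.6
G1 X0.6 Y10.3
G1 X0.2 Y5.8
G1 X2.4 Y1.9
G1 X6.5 Y0.0
G1 X10.9 Y1.0
G1 X14.0 Y4.3
G1 X14.4 Y8.8
; layer 2
G0 Z6.2
G0 X14.4 Y8.8
G1 X12.2 Y12.7
G1 X8.1 Y14.6
G1 X3.7 Y13.6
G1 X0.6 Y10.3
G1 X0.2 Y5.8
G1 X2.4 Y1.9
G1 X6.5 Y0.0
G1 X10.9 Y1.0
G1 X14.0 Y4.3
G1 X14.4 Y8.8
; layer 3
G0 Z9.3
G0 X14.4 Y8.8
G1 X12.2 Y12.7
G1 X8.1 Y14.6
G1 X3.7 Y13.6
G1 X0.6 Y10.3
G1 X0.2 Y5.8
G1 X2.4 Y1.9
G1 X6.5 Y0.0
G1 X10.9 Y1.0
G1 X14.0 Y4.3
G1 X14.4 Y8.8
M2 ; end

The solid is a regular 10-sided prism (a cylinder approximated with 10 flat sides), circumscribed radius ≈ 7.3 mm, height ≈ 9.3 mm. Slicing at Δz = 3.1 mm — 3 equal slices spanning the solid's height, so layer i sits at z = i·h/3 — gives 3 non-empty perimeters. Each is a 10-segment closed polygon; G0 lifts to the layer z and rapids to the start vertex, then G1 traces the edges.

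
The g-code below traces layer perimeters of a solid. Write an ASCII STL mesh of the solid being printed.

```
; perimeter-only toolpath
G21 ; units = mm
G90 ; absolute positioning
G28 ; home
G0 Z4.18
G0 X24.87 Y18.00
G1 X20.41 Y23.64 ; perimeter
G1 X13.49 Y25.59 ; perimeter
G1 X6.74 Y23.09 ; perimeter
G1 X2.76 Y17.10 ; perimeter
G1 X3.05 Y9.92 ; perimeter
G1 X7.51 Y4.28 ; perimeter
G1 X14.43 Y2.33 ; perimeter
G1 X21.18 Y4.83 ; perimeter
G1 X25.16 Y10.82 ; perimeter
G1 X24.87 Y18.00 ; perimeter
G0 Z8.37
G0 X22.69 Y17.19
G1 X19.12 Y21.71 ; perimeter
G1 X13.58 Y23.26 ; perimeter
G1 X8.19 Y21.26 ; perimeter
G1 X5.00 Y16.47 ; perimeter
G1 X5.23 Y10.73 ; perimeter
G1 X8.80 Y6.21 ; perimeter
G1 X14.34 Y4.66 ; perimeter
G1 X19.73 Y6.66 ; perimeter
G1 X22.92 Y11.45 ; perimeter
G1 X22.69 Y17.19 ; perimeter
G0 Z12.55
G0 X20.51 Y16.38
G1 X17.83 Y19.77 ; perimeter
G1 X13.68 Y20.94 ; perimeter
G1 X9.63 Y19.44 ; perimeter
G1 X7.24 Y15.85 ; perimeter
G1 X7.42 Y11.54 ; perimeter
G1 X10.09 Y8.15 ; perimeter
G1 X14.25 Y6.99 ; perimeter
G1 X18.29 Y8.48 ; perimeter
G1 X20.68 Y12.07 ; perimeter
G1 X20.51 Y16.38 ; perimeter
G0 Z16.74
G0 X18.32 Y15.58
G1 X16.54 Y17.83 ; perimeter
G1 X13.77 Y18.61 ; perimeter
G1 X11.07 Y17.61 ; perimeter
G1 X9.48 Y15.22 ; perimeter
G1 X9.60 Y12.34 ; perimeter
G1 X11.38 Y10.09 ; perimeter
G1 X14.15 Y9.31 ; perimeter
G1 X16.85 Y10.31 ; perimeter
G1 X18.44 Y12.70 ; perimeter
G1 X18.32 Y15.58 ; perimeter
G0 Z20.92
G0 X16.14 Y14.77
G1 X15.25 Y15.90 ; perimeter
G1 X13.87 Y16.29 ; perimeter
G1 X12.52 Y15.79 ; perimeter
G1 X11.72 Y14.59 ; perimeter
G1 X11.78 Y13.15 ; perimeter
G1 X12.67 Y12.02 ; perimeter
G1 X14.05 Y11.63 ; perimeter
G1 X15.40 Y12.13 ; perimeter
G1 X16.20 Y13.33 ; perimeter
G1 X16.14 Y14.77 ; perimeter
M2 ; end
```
solid part
  facet normal 0.0000 0.0000 -1.0000
    outer loop
      vertex 13.39 27.91 0.00
      vertex 21.70 25.58 0.00
      vertex 27.05 18.81 0.00
    endloop
  endfacet
  facet normal 0.0000 0.0000 -1.0000
    outer loop
      vertex 5.30 24.91 0.00
      vertex 13.39 27.91 0.00
      vertex 27.05 18.81 0.00
    endloop
  endfacet
  facet normal 0.0000 0.0000 -1.0000
    outer loop
      vertex 0.52 17.73 0.00
      vertex 5.30 24.91 0.00
      vertex 27.05 18.81 0.00
    endloop
  endfacet
  facet normal 0.0000 0.0000 -1.0000
    outer loop
      vertex 0.87 9.11 0.00
      vertex 0.52 17.73 0.00
      vertex 27.05 18.81 0.00
    endloop
  endfacet
  facet normal 0.0000 0.0000 -1.0000
    outer loop
      vertex 6.22 2.34 0.00
      vertex 0.87 9.11 0.00
      vertex 27.05 18.81 0.00
    endloop
  endfacet
  facet normal 0.0000 0.0000 -1.0000
    outer loop
      vertex 14.53 0.01 0.00
      vertex 6.22 2.34 0.00
      vertex 27.05 18.81 0.00
    endloop
  endfacet
  facet normal 0.0000 0.0000 -1.0000
    outer loop
      vertex 22.62 3.01 0.00
      vertex 14.53 0.01 0.00
      vertex 27.05 18.81 0.00
    endloop
  endfacet
  facet normal 0.0000 0.0000 -1.0000
    outer loop
      vertex 27.40 10.19 0.00
      vertex 22.62 3.01 0.00
      vertex 27.05 18.81 0.00
    endloop
  endfacet
  facet normal 0.6936 0.5481 0.4674
    outer loop
      vertex 27.05 18.81 0.00
      vertex 21.70 25.58 0.00
      vertex 13.96 13.96 25.11
    endloop
  endfacet
  facet normal 0.2387 0.8512 0.4675
    outer loop
      vertex 21.70 25.58 0.00
      vertex 13.39 27.91 0.00
      vertex 13.96 13.96 25.11
    endloop
  endfacet
  facet normal -0.3074 0.8289 0.4675
    outer loop
      vertex 13.39 27.91 0.00
      vertex 5.30 24.91 0.00
      vertex 13.96 13.96 25.11
    endloop
  endfacet
  facet normal -0.7359 0.4899 0.4674
    outer loop
      vertex 5.30 24.91 0.00
      vertex 0.52 17.73 0.00
      vertex 13.96 13.96 25.11
    endloop
  endfacet
  facet normal -0.8833 -0.0359 0.4674
    outer loop
      vertex 0.52 17.73 0.00
      vertex 0.87 9.11 0.00
      vertex 13.96 13.96 25.11
    endloop
  endfacet
  facet normal -0.6936 -0.5481 0.4674
    outer loop
      vertex 0.87 9.11 0.00
      vertex 6.22 2.34 0.00
      vertex 13.96 13.96 25.11
    endloop
  endfacet
  facet normal -0.2387 -0.8512 0.4675
    outer loop
      vertex 6.22 2.34 0.00
      vertex 14.53 0.01 0.00
      vertex 13.96 13.96 25.11
    endloop
  endfacet
  facet normal 0.3074 -0.8289 0.4675
    outer loop
      vertex 14.53 0.01 0.00
      vertex 22.62 3.01 0.00
      vertex 13.96 13.96 25.11
    endloop
  endfacet
  facet normal 0.7359 -0.4899 0.4674
    outer loop
      vertex 22.62 3.01 0.00
      vertex 27.40 10.19 0.00
      vertex 13.96 13.96 25.11
    endloop
  endfacet
  facet normal 0.8833 0.0359 0.4674
    outer loop
      vertex 27.40 10.19 0.00
      vertex 27.05 18.81 0.00
      vertex 13.96 13.96 25.11
    endloop
  endfacet
endsolid part

The G0 Z moves step by Δz≈4.18 mm. The G1 loops shrink linearly with z, so the solid tapers from its base footprint up to z≈25.1. Closing with a flat bottom cap and the tapered top and triangulating gives 18 facets — a regular 10-sided pyramid, base circumscribed radius ≈ 14 mm, apex at z ≈ 25.1 mm.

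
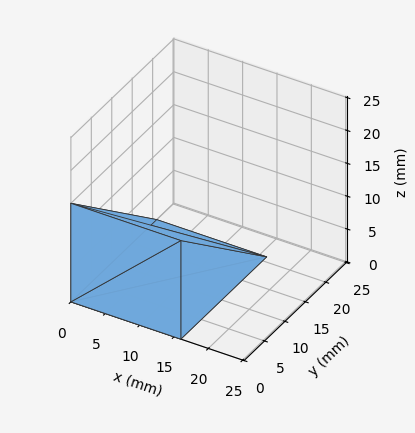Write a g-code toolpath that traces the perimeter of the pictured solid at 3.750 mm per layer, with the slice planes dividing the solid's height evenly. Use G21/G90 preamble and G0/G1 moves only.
Reading the render: the shape is a wedge (ramp): 16 × 21 mm base, rising to 15 mm along the y=0 edge and sloping linearly to z=0 at y=21 (dimensions read to the nearest mm from the axis ticks). For the g-code, the solid's height is divided into equal slices at the stated Δz and each level perimeter traced with G1 moves after a G0 lift.

; perimeter-only toolpath
G21 ; units = mm
G90 ; absolute positioning
G28 ; home
; layer 1
G0 Z3.750
G0 X0.000 Y0.000
G1 X16.000 Y0.000
G1 X16.000 Y15.750
G1 X0.000 Y15.750
G1 X0.000 Y0.000
; layer 2
G0 Z7.500
G0 X0.000 Y0.000
G1 X16.000 Y0.000
G1 X16.000 Y10.500
G1 X0.000 Y10.500
G1 X0.000 Y0.000
; layer 3
G0 Z11.250
G0 X0.000 Y0.000
G1 X16.000 Y0.000
G1 X16.000 Y5.250
G1 X0.000 Y5.250
G1 X0.000 Y0.000
M2 ; end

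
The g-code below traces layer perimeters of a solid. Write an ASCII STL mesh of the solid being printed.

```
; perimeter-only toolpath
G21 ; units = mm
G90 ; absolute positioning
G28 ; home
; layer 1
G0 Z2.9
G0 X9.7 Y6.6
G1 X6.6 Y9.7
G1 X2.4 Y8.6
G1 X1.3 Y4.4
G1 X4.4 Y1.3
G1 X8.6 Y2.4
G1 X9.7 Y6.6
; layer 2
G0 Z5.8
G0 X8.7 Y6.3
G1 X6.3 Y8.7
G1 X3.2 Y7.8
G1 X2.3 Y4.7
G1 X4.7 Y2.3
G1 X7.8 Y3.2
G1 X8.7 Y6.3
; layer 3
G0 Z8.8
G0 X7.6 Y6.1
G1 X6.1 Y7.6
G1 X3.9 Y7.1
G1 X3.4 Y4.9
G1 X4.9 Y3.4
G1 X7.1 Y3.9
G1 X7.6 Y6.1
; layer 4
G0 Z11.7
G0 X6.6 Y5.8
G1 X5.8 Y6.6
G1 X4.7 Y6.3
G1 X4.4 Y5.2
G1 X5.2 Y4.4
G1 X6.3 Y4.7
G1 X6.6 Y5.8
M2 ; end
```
solid part
  facet normal 0.0000 0.0000 -1.0000
    outer loop
      vertex 1.6 9.4 0.0
      vertex 6.9 10.8 0.0
      vertex 10.8 6.9 0.0
    endloop
  endfacet
  facet normal 0.0000 0.0000 -1.0000
    outer loop
      vertex 0.2 4.1 0.0
      vertex 1.6 9.4 0.0
      vertex 10.8 6.9 0.0
    endloop
  endfacet
  facet normal 0.0000 0.0000 -1.0000
    outer loop
      vertex 4.1 0.2 0.0
      vertex 0.2 4.1 0.0
      vertex 10.8 6.9 0.0
    endloop
  endfacet
  facet normal 0.0000 0.0000 -1.0000
    outer loop
      vertex 9.4 1.6 0.0
      vertex 4.1 0.2 0.0
      vertex 10.8 6.9 0.0
    endloop
  endfacet
  facet normal 0.6726 0.6726 0.3087
    outer loop
      vertex 10.8 6.9 0.0
      vertex 6.9 10.8 0.0
      vertex 5.5 5.5 14.6
    endloop
  endfacet
  facet normal -0.2428 0.9191 0.3104
    outer loop
      vertex 6.9 10.8 0.0
      vertex 1.6 9.4 0.0
      vertex 5.5 5.5 14.6
    endloop
  endfacet
  facet normal -0.9191 0.2428 0.3104
    outer loop
      vertex 1.6 9.4 0.0
      vertex 0.2 4.1 0.0
      vertex 5.5 5.5 14.6
    endloop
  endfacet
  facet normal -0.6726 -0.6726 0.3087
    outer loop
      vertex 0.2 4.1 0.0
      vertex 4.1 0.2 0.0
      vertex 5.5 5.5 14.6
    endloop
  endfacet
  facet normal 0.2428 -0.9191 0.3104
    outer loop
      vertex 4.1 0.2 0.0
      vertex 9.4 1.6 0.0
      vertex 5.5 5.5 14.6
    endloop
  endfacet
  facet normal 0.9191 -0.2428 0.3104
    outer loop
      vertex 9.4 1.6 0.0
      vertex 10.8 6.9 0.0
      vertex 5.5 5.5 14.6
    endloop
  endfacet
endsolid part

The G0 Z moves step by Δz≈2.9 mm. The G1 loops shrink linearly with z, so the solid tapers from its base footprint up to z≈14.6. Closing with a flat bottom cap and the tapered top and triangulating gives 10 facets — a regular 6-sided pyramid, base circumscribed radius ≈ 5.5 mm, apex at z ≈ 14.6 mm.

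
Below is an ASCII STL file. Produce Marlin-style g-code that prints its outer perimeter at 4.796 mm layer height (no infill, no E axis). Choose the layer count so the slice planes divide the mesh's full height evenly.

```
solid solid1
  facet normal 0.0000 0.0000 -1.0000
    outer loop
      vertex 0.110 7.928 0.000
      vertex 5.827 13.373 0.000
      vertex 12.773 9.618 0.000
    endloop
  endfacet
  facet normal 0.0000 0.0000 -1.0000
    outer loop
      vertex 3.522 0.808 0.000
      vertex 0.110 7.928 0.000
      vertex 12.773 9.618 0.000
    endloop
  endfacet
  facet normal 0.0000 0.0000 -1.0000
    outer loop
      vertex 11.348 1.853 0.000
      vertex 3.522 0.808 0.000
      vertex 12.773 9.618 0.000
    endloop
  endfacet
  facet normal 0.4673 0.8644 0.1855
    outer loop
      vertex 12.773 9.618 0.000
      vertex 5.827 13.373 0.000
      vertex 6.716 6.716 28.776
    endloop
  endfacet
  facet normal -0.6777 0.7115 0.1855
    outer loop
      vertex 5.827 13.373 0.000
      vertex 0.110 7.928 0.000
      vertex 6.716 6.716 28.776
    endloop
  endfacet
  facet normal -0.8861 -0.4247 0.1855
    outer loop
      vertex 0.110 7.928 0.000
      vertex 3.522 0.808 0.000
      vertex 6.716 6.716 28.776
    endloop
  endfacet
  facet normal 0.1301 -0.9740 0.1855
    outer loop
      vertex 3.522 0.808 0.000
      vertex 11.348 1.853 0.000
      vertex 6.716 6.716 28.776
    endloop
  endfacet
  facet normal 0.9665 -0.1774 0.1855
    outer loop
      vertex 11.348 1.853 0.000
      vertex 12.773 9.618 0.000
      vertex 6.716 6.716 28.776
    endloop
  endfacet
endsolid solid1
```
; perimeter-only toolpath
G21 ; units = mm
G90 ; absolute positioning
G28 ; home
; layer 1
G0 Z4.796
G0 X11.763 Y9.134
G1 X5.975 Y12.263
G1 X1.211 Y7.726
G1 X4.054 Y1.793
G1 X10.576 Y2.664
G1 X11.763 Y9.134
; layer 2
G0 Z9.592
G0 X10.754 Y8.651
G1 X6.123 Y11.154
G1 X2.312 Y7.524
G1 X4.587 Y2.777
G1 X9.804 Y3.474
G1 X10.754 Y8.651
; layer 3
G0 Z14.388
G0 X9.744 Y8.167
G1 X6.272 Y10.044
G1 X3.413 Y7.322
G1 X5.119 Y3.762
G1 X9.032 Y4.285
G1 X9.744 Y8.167
; layer 4
G0 Z19.184
G0 X8.735 Y7.683
G1 X6.420 Y8.935
G1 X4.514 Y7.120
G1 X5.651 Y4.747
G1 X8.260 Y5.095
G1 X8.735 Y7.683
; layer 5
G0 Z23.980
G0 X7.725 Y7.200
G1 X6.568 Y7.825
G1 X5.615 Y6.918
G1 X6.184 Y5.731
G1 X7.488 Y5.905
G1 X7.725 Y7.200
M2 ; end

The solid is a regular 5-sided pyramid, base circumscribed radius ≈ 6.72 mm, apex at z ≈ 28.8 mm. Slicing at Δz = 4.796 mm — 6 equal slices spanning the solid's height, so layer i sits at z = i·h/6 — gives 5 non-empty perimeters. Each is a 5-segment closed polygon; G0 lifts to the layer z and rapids to the start vertex, then G1 traces the edges. The cross-section shrinks linearly with z (the slice at the apex is degenerate and omitted).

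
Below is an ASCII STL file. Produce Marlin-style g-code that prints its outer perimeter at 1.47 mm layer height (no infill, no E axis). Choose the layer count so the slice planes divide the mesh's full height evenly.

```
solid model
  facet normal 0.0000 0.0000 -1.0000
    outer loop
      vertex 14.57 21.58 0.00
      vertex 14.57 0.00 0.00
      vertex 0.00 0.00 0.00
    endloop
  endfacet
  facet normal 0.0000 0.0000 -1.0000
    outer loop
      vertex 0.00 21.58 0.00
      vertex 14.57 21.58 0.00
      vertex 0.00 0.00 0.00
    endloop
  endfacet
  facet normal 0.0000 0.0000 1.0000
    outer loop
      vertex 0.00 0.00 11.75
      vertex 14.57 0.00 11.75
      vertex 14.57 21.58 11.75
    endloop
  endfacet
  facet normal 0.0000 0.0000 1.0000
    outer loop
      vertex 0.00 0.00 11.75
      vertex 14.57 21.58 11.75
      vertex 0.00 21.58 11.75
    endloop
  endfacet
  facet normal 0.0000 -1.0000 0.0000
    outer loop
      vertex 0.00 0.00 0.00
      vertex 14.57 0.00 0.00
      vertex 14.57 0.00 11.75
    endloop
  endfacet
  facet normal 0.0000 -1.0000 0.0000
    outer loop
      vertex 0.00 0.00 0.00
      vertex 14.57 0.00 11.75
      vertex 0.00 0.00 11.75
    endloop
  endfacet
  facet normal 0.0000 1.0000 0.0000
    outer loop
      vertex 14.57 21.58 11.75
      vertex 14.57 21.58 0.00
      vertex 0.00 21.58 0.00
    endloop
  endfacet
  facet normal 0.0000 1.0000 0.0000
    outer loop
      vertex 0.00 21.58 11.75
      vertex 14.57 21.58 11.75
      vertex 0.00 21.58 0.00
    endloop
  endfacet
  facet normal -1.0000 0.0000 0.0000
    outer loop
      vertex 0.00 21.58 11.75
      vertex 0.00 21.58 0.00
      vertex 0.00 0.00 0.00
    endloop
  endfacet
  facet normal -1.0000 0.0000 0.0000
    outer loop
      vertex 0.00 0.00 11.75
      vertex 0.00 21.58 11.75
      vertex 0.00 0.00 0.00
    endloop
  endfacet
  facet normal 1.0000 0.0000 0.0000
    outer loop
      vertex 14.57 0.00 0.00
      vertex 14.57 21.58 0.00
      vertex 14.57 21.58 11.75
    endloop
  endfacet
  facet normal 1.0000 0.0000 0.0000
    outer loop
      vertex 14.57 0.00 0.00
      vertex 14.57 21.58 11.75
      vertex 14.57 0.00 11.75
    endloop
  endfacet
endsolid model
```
; perimeter-only toolpath
G21 ; units = mm
G90 ; absolute positioning
G28 ; home
; layer 1
G0 Z1.47
G0 X0.00 Y0.00
G1 X14.57 Y0.00
G1 X14.57 Y21.58
G1 X0.00 Y21.58
G1 X0.00 Y0.00
; layer 2
G0 Z2.94
G0 X0.00 Y0.00
G1 X14.57 Y0.00
G1 X14.57 Y21.58
G1 X0.00 Y21.58
G1 X0.00 Y0.00
; layer 3
G0 Z4.41
G0 X0.00 Y0.00
G1 X14.57 Y0.00
G1 X14.57 Y21.58
G1 X0.00 Y21.58
G1 X0.00 Y0.00
; layer 4
G0 Z5.88
G0 X0.00 Y0.00
G1 X14.57 Y0.00
G1 X14.57 Y21.58
G1 X0.00 Y21.58
G1 X0.00 Y0.00
; layer 5
G0 Z7.34
G0 X0.00 Y0.00
G1 X14.57 Y0.00
G1 X14.57 Y21.58
G1 X0.00 Y21.58
G1 X0.00 Y0.00
; layer 6
G0 Z8.81
G0 X0.00 Y0.00
G1 X14.57 Y0.00
G1 X14.57 Y21.58
G1 X0.00 Y21.58
G1 X0.00 Y0.00
; layer 7
G0 Z10.28
G0 X0.00 Y0.00
G1 X14.57 Y0.00
G1 X14.57 Y21.58
G1 X0.00 Y21.58
G1 X0.00 Y0.00
; layer 8
G0 Z11.75
G0 X0.00 Y0.00
G1 X14.57 Y0.00
G1 X14.57 Y21.58
G1 X0.00 Y21.58
G1 X0.00 Y0.00
M2 ; end

The solid is a rectangular box, roughly 14.6 × 21.6 mm footprint and 11.8 mm tall. Slicing at Δz = 1.47 mm — 8 equal slices spanning the solid's height, so layer i sits at z = i·h/8 — gives 8 non-empty perimeters. Each is a 4-segment closed polygon; G0 lifts to the layer z and rapids to the start vertex, then G1 traces the edges.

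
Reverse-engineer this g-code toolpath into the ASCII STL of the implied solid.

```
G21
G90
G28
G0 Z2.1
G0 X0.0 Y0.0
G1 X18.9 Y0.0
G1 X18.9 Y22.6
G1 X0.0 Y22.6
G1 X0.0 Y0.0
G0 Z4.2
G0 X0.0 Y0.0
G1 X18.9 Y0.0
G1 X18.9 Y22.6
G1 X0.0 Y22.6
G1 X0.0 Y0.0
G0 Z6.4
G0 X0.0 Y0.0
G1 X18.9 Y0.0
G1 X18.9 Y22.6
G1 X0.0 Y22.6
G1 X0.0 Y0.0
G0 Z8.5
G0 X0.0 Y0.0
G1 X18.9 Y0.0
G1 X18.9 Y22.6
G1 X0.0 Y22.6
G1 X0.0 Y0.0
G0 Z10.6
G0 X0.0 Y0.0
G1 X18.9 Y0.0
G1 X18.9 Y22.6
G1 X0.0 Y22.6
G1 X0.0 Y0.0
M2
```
solid part
  facet normal 0.0000 0.0000 -1.0000
    outer loop
      vertex 18.9 22.6 0.0
      vertex 18.9 0.0 0.0
      vertex 0.0 0.0 0.0
    endloop
  endfacet
  facet normal 0.0000 0.0000 -1.0000
    outer loop
      vertex 0.0 22.6 0.0
      vertex 18.9 22.6 0.0
      vertex 0.0 0.0 0.0
    endloop
  endfacet
  facet normal 0.0000 0.0000 1.0000
    outer loop
      vertex 0.0 0.0 10.6
      vertex 18.9 0.0 10.6
      vertex 18.9 22.6 10.6
    endloop
  endfacet
  facet normal 0.0000 0.0000 1.0000
    outer loop
      vertex 0.0 0.0 10.6
      vertex 18.9 22.6 10.6
      vertex 0.0 22.6 10.6
    endloop
  endfacet
  facet normal 0.0000 -1.0000 0.0000
    outer loop
      vertex 0.0 0.0 0.0
      vertex 18.9 0.0 0.0
      vertex 18.9 0.0 10.6
    endloop
  endfacet
  facet normal 0.0000 -1.0000 0.0000
    outer loop
      vertex 0.0 0.0 0.0
      vertex 18.9 0.0 10.6
      vertex 0.0 0.0 10.6
    endloop
  endfacet
  facet normal 0.0000 1.0000 0.0000
    outer loop
      vertex 18.9 22.6 10.6
      vertex 18.9 22.6 0.0
      vertex 0.0 22.6 0.0
    endloop
  endfacet
  facet normal 0.0000 1.0000 0.0000
    outer loop
      vertex 0.0 22.6 10.6
      vertex 18.9 22.6 10.6
      vertex 0.0 22.6 0.0
    endloop
  endfacet
  facet normal -1.0000 0.0000 0.0000
    outer loop
      vertex 0.0 22.6 10.6
      vertex 0.0 22.6 0.0
      vertex 0.0 0.0 0.0
    endloop
  endfacet
  facet normal -1.0000 0.0000 0.0000
    outer loop
      vertex 0.0 0.0 10.6
      vertex 0.0 22.6 10.6
      vertex 0.0 0.0 0.0
    endloop
  endfacet
  facet normal 1.0000 0.0000 0.0000
    outer loop
      vertex 18.9 0.0 0.0
      vertex 18.9 22.6 0.0
      vertex 18.9 22.6 10.6
    endloop
  endfacet
  facet normal 1.0000 0.0000 0.0000
    outer loop
      vertex 18.9 0.0 0.0
      vertex 18.9 22.6 10.6
      vertex 18.9 0.0 10.6
    endloop
  endfacet
endsolid part

The G0 Z moves step by Δz≈2.1 mm. Every layer's G1 loop is the same polygon, so the solid is a straight extrusion of it from z=0 to z≈10.6. Closing with flat bottom and top caps and triangulating gives 12 facets — a rectangular box, roughly 18.9 × 22.6 mm footprint and 10.6 mm tall.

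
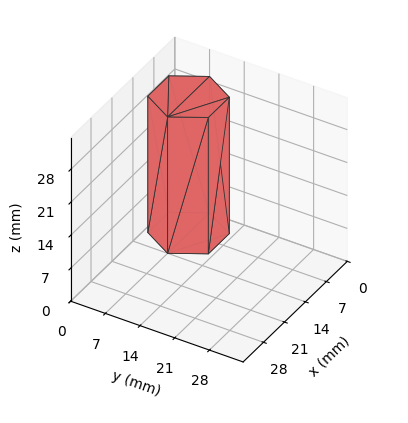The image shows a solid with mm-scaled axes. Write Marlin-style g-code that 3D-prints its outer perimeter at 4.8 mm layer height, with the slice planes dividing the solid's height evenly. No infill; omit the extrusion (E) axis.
Reading the render: the shape is a regular 6-sided prism (a cylinder approximated with 6 flat sides), circumscribed radius ≈ 7 mm, height ≈ 29 mm (dimensions read to the nearest mm from the axis ticks). For the g-code, the solid's height is divided into equal slices at the stated Δz and each level perimeter traced with G1 moves after a G0 lift.

; perimeter-only toolpath
G21 ; units = mm
G90 ; absolute positioning
G28 ; home
; layer 1
G0 Z4.8
G0 X14.0 Y7.0
G1 X10.5 Y13.1
G1 X3.5 Y13.1
G1 X0.0 Y7.0
G1 X3.5 Y0.9
G1 X10.5 Y0.9
G1 X14.0 Y7.0
; layer 2
G0 Z9.7
G0 X14.0 Y7.0
G1 X10.5 Y13.1
G1 X3.5 Y13.1
G1 X0.0 Y7.0
G1 X3.5 Y0.9
G1 X10.5 Y0.9
G1 X14.0 Y7.0
; layer 3
G0 Z14.5
G0 X14.0 Y7.0
G1 X10.5 Y13.1
G1 X3.5 Y13.1
G1 X0.0 Y7.0
G1 X3.5 Y0.9
G1 X10.5 Y0.9
G1 X14.0 Y7.0
; layer 4
G0 Z19.3
G0 X14.0 Y7.0
G1 X10.5 Y13.1
G1 X3.5 Y13.1
G1 X0.0 Y7.0
G1 X3.5 Y0.9
G1 X10.5 Y0.9
G1 X14.0 Y7.0
; layer 5
G0 Z24.2
G0 X14.0 Y7.0
G1 X10.5 Y13.1
G1 X3.5 Y13.1
G1 X0.0 Y7.0
G1 X3.5 Y0.9
G1 X10.5 Y0.9
G1 X14.0 Y7.0
; layer 6
G0 Z29.0
G0 X14.0 Y7.0
G1 X10.5 Y13.1
G1 X3.5 Y13.1
G1 X0.0 Y7.0
G1 X3.5 Y0.9
G1 X10.5 Y0.9
G1 X14.0 Y7.0
M2 ; end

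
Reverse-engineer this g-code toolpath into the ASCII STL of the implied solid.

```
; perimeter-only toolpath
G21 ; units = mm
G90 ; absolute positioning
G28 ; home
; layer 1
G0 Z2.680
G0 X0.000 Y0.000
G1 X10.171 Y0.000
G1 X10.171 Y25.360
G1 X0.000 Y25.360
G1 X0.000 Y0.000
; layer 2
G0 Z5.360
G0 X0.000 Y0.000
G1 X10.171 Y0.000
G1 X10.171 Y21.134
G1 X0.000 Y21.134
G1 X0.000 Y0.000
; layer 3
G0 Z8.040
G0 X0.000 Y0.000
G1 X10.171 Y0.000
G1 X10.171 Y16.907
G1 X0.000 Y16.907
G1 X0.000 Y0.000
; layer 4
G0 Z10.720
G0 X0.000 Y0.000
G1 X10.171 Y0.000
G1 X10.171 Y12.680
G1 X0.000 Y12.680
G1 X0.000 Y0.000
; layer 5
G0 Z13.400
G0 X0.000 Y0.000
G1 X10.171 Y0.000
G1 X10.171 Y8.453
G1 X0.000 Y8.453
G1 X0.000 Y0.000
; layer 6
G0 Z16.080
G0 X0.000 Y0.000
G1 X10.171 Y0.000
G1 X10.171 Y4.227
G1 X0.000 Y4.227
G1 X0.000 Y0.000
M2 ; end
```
solid part
  facet normal 0.0000 0.0000 -1.0000
    outer loop
      vertex 10.171 29.587 0.000
      vertex 10.171 0.000 0.000
      vertex 0.000 0.000 0.000
    endloop
  endfacet
  facet normal 0.0000 0.0000 -1.0000
    outer loop
      vertex 0.000 29.587 0.000
      vertex 10.171 29.587 0.000
      vertex 0.000 0.000 0.000
    endloop
  endfacet
  facet normal 0.0000 -1.0000 0.0000
    outer loop
      vertex 0.000 0.000 0.000
      vertex 10.171 0.000 0.000
      vertex 10.171 0.000 18.760
    endloop
  endfacet
  facet normal 0.0000 -1.0000 0.0000
    outer loop
      vertex 0.000 0.000 0.000
      vertex 10.171 0.000 18.760
      vertex 0.000 0.000 18.760
    endloop
  endfacet
  facet normal 0.0000 0.5355 0.8445
    outer loop
      vertex 0.000 0.000 18.760
      vertex 10.171 0.000 18.760
      vertex 10.171 29.587 0.000
    endloop
  endfacet
  facet normal 0.0000 0.5355 0.8445
    outer loop
      vertex 0.000 0.000 18.760
      vertex 10.171 29.587 0.000
      vertex 0.000 29.587 0.000
    endloop
  endfacet
  facet normal -1.0000 0.0000 0.0000
    outer loop
      vertex 0.000 0.000 18.760
      vertex 0.000 29.587 0.000
      vertex 0.000 0.000 0.000
    endloop
  endfacet
  facet normal 1.0000 0.0000 0.0000
    outer loop
      vertex 10.171 0.000 0.000
      vertex 10.171 29.587 0.000
      vertex 10.171 0.000 18.760
    endloop
  endfacet
endsolid part

The G0 Z moves step by Δz≈2.680 mm. The G1 loops shrink linearly with z, so the solid tapers from its base footprint up to z≈18.8. Closing with a flat bottom cap and the tapered top and triangulating gives 8 facets — a wedge (ramp): 10.2 × 29.6 mm base, rising to 18.8 mm along the y=0 edge and sloping linearly to z=0 at y=29.6.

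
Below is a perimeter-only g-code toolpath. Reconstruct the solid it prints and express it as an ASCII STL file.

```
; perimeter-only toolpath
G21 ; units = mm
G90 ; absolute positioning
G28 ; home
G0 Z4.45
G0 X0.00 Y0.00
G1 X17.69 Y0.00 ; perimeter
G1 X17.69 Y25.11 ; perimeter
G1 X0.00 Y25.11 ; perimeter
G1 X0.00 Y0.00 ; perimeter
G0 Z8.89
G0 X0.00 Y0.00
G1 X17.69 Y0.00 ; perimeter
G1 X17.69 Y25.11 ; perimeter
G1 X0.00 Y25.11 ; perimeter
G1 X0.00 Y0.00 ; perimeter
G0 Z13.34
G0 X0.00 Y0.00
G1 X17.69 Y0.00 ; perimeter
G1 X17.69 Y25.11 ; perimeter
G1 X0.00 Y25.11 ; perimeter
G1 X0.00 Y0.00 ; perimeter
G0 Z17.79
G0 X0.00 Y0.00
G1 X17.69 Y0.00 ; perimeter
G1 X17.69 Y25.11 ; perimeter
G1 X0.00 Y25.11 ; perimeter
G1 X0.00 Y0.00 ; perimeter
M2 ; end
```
solid part
  facet normal 0.0000 0.0000 -1.0000
    outer loop
      vertex 17.69 25.11 0.00
      vertex 17.69 0.00 0.00
      vertex 0.00 0.00 0.00
    endloop
  endfacet
  facet normal 0.0000 0.0000 -1.0000
    outer loop
      vertex 0.00 25.11 0.00
      vertex 17.69 25.11 0.00
      vertex 0.00 0.00 0.00
    endloop
  endfacet
  facet normal 0.0000 0.0000 1.0000
    outer loop
      vertex 0.00 0.00 17.79
      vertex 17.69 0.00 17.79
      vertex 17.69 25.11 17.79
    endloop
  endfacet
  facet normal 0.0000 0.0000 1.0000
    outer loop
      vertex 0.00 0.00 17.79
      vertex 17.69 25.11 17.79
      vertex 0.00 25.11 17.79
    endloop
  endfacet
  facet normal 0.0000 -1.0000 0.0000
    outer loop
      vertex 0.00 0.00 0.00
      vertex 17.69 0.00 0.00
      vertex 17.69 0.00 17.79
    endloop
  endfacet
  facet normal 0.0000 -1.0000 0.0000
    outer loop
      vertex 0.00 0.00 0.00
      vertex 17.69 0.00 17.79
      vertex 0.00 0.00 17.79
    endloop
  endfacet
  facet normal 0.0000 1.0000 0.0000
    outer loop
      vertex 17.69 25.11 17.79
      vertex 17.69 25.11 0.00
      vertex 0.00 25.11 0.00
    endloop
  endfacet
  facet normal 0.0000 1.0000 0.0000
    outer loop
      vertex 0.00 25.11 17.79
      vertex 17.69 25.11 17.79
      vertex 0.00 25.11 0.00
    endloop
  endfacet
  facet normal -1.0000 0.0000 0.0000
    outer loop
      vertex 0.00 25.11 17.79
      vertex 0.00 25.11 0.00
      vertex 0.00 0.00 0.00
    endloop
  endfacet
  facet normal -1.0000 0.0000 0.0000
    outer loop
      vertex 0.00 0.00 17.79
      vertex 0.00 25.11 17.79
      vertex 0.00 0.00 0.00
    endloop
  endfacet
  facet normal 1.0000 0.0000 0.0000
    outer loop
      vertex 17.69 0.00 0.00
      vertex 17.69 25.11 0.00
      vertex 17.69 25.11 17.79
    endloop
  endfacet
  facet normal 1.0000 0.0000 0.0000
    outer loop
      vertex 17.69 0.00 0.00
      vertex 17.69 25.11 17.79
      vertex 17.69 0.00 17.79
    endloop
  endfacet
endsolid part

The G0 Z moves step by Δz≈4.45 mm. Every layer's G1 loop is the same polygon, so the solid is a straight extrusion of it from z=0 to z≈17.8. Closing with flat bottom and top caps and triangulating gives 12 facets — a rectangular box, roughly 17.7 × 25.1 mm footprint and 17.8 mm tall.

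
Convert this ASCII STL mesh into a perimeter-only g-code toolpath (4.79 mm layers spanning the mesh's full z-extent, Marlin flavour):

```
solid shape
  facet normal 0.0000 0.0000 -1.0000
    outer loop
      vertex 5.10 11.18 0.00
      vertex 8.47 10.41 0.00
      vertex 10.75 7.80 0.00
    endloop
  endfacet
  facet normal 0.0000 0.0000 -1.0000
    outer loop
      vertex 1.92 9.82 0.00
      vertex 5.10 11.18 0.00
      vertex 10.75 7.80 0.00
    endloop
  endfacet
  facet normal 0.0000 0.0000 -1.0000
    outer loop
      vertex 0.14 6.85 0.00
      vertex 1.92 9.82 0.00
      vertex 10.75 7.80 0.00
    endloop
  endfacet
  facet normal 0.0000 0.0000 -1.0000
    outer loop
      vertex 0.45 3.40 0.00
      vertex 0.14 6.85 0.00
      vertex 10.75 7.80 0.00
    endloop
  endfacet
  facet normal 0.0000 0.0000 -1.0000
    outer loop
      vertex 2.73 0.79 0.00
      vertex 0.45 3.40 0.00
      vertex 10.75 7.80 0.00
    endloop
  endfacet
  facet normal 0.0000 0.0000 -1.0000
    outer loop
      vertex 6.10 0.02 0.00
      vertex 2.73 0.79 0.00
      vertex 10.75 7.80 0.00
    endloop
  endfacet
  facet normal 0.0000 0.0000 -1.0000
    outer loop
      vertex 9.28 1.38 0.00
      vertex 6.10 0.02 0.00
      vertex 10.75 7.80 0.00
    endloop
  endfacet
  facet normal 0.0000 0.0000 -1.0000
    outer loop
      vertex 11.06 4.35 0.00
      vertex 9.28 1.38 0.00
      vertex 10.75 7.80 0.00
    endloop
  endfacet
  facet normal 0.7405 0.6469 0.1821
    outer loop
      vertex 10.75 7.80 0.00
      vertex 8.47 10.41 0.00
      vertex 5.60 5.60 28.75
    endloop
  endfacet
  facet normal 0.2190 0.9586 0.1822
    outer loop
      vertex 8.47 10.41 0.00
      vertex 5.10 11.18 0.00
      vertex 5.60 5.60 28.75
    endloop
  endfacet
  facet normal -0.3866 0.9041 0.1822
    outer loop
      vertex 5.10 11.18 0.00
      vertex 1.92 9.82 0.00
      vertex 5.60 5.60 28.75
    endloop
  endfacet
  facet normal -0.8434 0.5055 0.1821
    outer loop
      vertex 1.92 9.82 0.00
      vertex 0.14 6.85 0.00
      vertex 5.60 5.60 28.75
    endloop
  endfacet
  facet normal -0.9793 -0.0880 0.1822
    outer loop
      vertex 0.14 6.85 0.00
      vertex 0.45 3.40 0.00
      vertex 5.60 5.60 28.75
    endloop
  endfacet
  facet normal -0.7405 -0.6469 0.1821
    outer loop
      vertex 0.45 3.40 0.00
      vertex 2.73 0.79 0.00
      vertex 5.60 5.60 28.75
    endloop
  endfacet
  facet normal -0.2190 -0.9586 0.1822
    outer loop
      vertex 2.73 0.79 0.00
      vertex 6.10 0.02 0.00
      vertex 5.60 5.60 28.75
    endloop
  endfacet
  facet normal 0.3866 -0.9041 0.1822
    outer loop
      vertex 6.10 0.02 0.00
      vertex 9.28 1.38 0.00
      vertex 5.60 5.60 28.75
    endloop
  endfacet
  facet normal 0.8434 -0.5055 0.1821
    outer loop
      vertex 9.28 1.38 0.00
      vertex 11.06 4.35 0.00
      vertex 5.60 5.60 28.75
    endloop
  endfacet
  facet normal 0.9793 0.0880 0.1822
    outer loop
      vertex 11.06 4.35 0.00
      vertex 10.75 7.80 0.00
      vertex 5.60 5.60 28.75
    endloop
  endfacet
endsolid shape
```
; perimeter-only toolpath
G21 ; units = mm
G90 ; absolute positioning
G28 ; home
; layer 1
G0 Z4.79
G0 X9.89 Y7.43
G1 X7.99 Y9.61
G1 X5.18 Y10.25
G1 X2.53 Y9.12
G1 X1.05 Y6.64
G1 X1.31 Y3.77
G1 X3.21 Y1.59
G1 X6.02 Y0.95
G1 X8.67 Y2.08
G1 X10.15 Y4.56
G1 X9.89 Y7.43
; layer 2
G0 Z9.58
G0 X9.03 Y7.07
G1 X7.51 Y8.81
G1 X5.27 Y9.32
G1 X3.15 Y8.41
G1 X1.96 Y6.43
G1 X2.17 Y4.13
G1 X3.69 Y2.39
G1 X5.93 Y1.88
G1 X8.05 Y2.79
G1 X9.24 Y4.77
G1 X9.03 Y7.07
; layer 3
G0 Z14.38
G0 X8.18 Y6.70
G1 X7.04 Y8.00
G1 X5.35 Y8.39
G1 X3.76 Y7.71
G1 X2.87 Y6.22
G1 X3.02 Y4.50
G1 X4.17 Y3.19
G1 X5.85 Y2.81
G1 X7.44 Y3.49
G1 X8.33 Y4.97
G1 X8.18 Y6.70
; layer 4
G0 Z19.17
G0 X7.32 Y6.33
G1 X6.56 Y7.20
G1 X5.43 Y7.46
G1 X4.37 Y7.01
G1 X3.78 Y6.02
G1 X3.88 Y4.87
G1 X4.64 Y4.00
G1 X5.77 Y3.74
G1 X6.83 Y4.19
G1 X7.42 Y5.18
G1 X7.32 Y6.33
; layer 5
G0 Z23.96
G0 X6.46 Y5.97
G1 X6.08 Y6.40
G1 X5.52 Y6.53
G1 X4.99 Y6.30
G1 X4.69 Y5.81
G1 X4.74 Y5.23
G1 X5.12 Y4.80
G1 X5.68 Y4.67
G1 X6.21 Y4.90
G1 X6.51 Y5.39
G1 X6.46 Y5.97
M2 ; end

The solid is a regular 10-sided pyramid, base circumscribed radius ≈ 5.6 mm, apex at z ≈ 28.8 mm. Slicing at Δz = 4.79 mm — 6 equal slices spanning the solid's height, so layer i sits at z = i·h/6 — gives 5 non-empty perimeters. Each is a 10-segment closed polygon; G0 lifts to the layer z and rapids to the start vertex, then G1 traces the edges. The cross-section shrinks linearly with z (the slice at the apex is degenerate and omitted).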